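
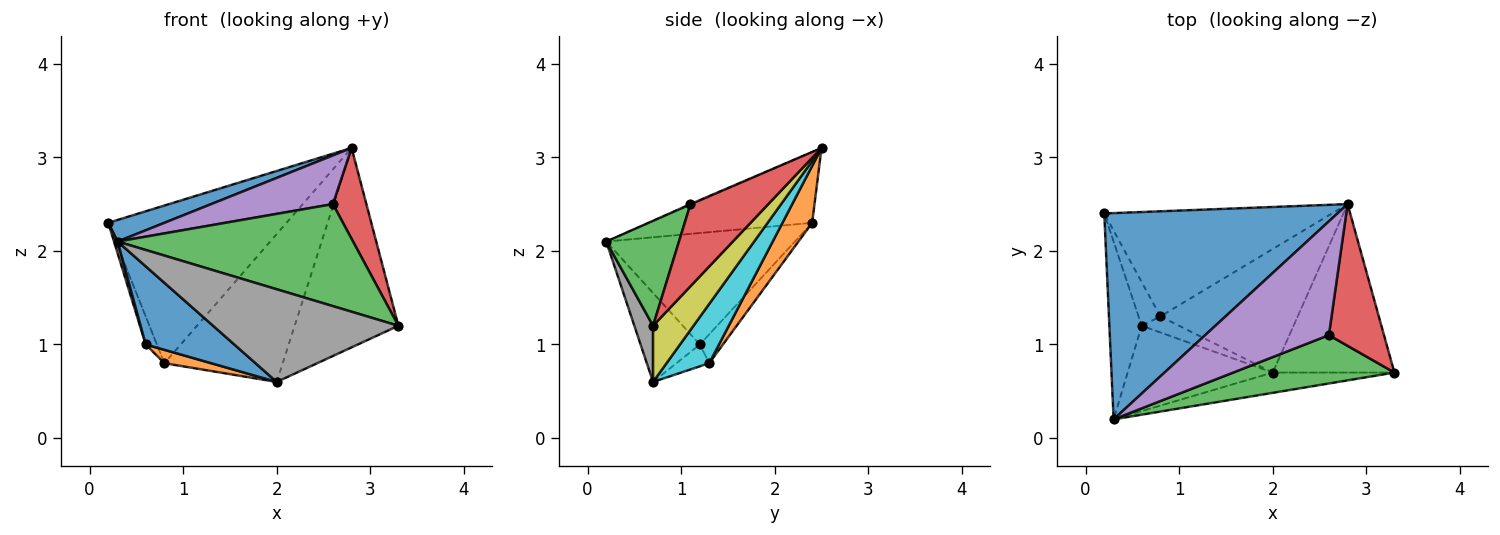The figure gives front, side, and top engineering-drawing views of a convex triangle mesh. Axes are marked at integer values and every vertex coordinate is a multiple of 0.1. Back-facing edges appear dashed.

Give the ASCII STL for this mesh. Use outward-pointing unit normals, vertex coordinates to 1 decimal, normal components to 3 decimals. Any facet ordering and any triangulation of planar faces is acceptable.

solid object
 facet normal -0.289 -0.100 0.952
  outer loop
   vertex 2.8 2.5 3.1
   vertex 0.2 2.4 2.3
   vertex 0.3 0.2 2.1
  endloop
 endfacet
 facet normal 0.137 0.824 -0.549
  outer loop
   vertex 0.8 1.3 0.8
   vertex 0.2 2.4 2.3
   vertex 2.8 2.5 3.1
  endloop
 endfacet
 facet normal 0.269 -0.870 0.413
  outer loop
   vertex 2.6 1.1 2.5
   vertex 0.3 0.2 2.1
   vertex 3.3 0.7 1.2
  endloop
 endfacet
 facet normal 0.782 -0.337 0.525
  outer loop
   vertex 2.6 1.1 2.5
   vertex 3.3 0.7 1.2
   vertex 2.8 2.5 3.1
  endloop
 endfacet
 facet normal -0.006 -0.393 0.919
  outer loop
   vertex 2.6 1.1 2.5
   vertex 2.8 2.5 3.1
   vertex 0.3 0.2 2.1
  endloop
 endfacet
 facet normal -0.960 -0.018 -0.279
  outer loop
   vertex 0.6 1.2 1.0
   vertex 0.3 0.2 2.1
   vertex 0.2 2.4 2.3
  endloop
 endfacet
 facet normal -0.743 0.362 -0.563
  outer loop
   vertex 0.6 1.2 1.0
   vertex 0.2 2.4 2.3
   vertex 0.8 1.3 0.8
  endloop
 endfacet
 facet normal 0.098 -0.972 -0.213
  outer loop
   vertex 2.0 0.7 0.6
   vertex 3.3 0.7 1.2
   vertex 0.3 0.2 2.1
  endloop
 endfacet
 facet normal 0.285 0.732 -0.618
  outer loop
   vertex 2.0 0.7 0.6
   vertex 2.8 2.5 3.1
   vertex 3.3 0.7 1.2
  endloop
 endfacet
 facet normal 0.267 0.740 -0.618
  outer loop
   vertex 2.0 0.7 0.6
   vertex 0.8 1.3 0.8
   vertex 2.8 2.5 3.1
  endloop
 endfacet
 facet normal -0.412 -0.616 -0.672
  outer loop
   vertex 2.0 0.7 0.6
   vertex 0.3 0.2 2.1
   vertex 0.6 1.2 1.0
  endloop
 endfacet
 facet normal -0.409 -0.584 -0.701
  outer loop
   vertex 2.0 0.7 0.6
   vertex 0.6 1.2 1.0
   vertex 0.8 1.3 0.8
  endloop
 endfacet
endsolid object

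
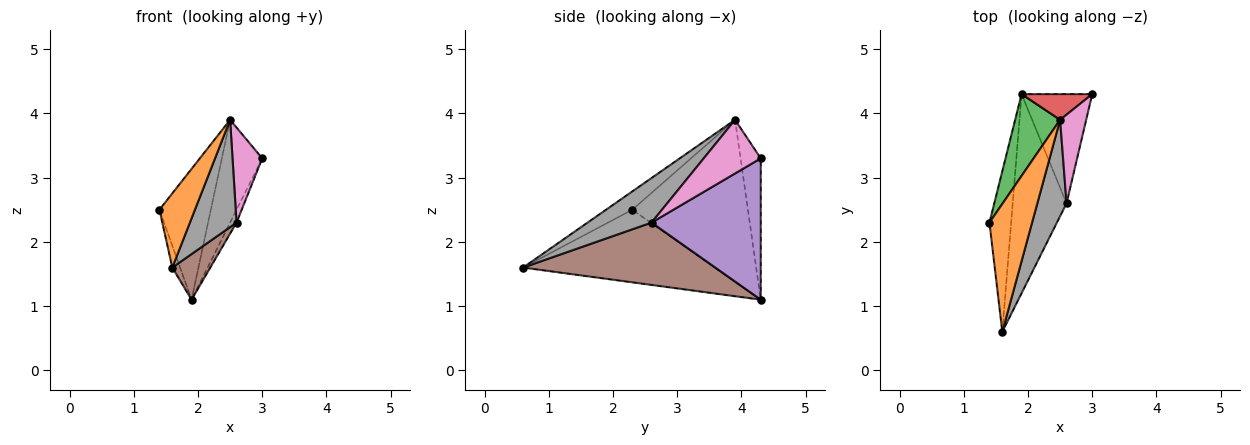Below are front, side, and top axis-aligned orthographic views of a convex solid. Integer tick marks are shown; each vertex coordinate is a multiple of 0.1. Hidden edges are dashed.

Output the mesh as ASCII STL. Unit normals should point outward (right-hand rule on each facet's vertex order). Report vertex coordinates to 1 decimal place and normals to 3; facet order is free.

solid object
 facet normal -0.957 0.039 -0.286
  outer loop
   vertex 1.9 4.3 1.1
   vertex 1.6 0.6 1.6
   vertex 1.4 2.3 2.5
  endloop
 endfacet
 facet normal -0.348 -0.470 0.811
  outer loop
   vertex 2.5 3.9 3.9
   vertex 1.4 2.3 2.5
   vertex 1.6 0.6 1.6
  endloop
 endfacet
 facet normal -0.886 0.394 0.246
  outer loop
   vertex 2.5 3.9 3.9
   vertex 1.9 4.3 1.1
   vertex 1.4 2.3 2.5
  endloop
 endfacet
 facet normal -0.436 0.873 0.218
  outer loop
   vertex 2.5 3.9 3.9
   vertex 3.0 4.3 3.3
   vertex 1.9 4.3 1.1
  endloop
 endfacet
 facet normal 0.893 0.053 -0.447
  outer loop
   vertex 2.6 2.6 2.3
   vertex 1.9 4.3 1.1
   vertex 3.0 4.3 3.3
  endloop
 endfacet
 facet normal 0.749 -0.148 -0.646
  outer loop
   vertex 2.6 2.6 2.3
   vertex 1.6 0.6 1.6
   vertex 1.9 4.3 1.1
  endloop
 endfacet
 facet normal 0.814 -0.424 0.396
  outer loop
   vertex 2.6 2.6 2.3
   vertex 3.0 4.3 3.3
   vertex 2.5 3.9 3.9
  endloop
 endfacet
 facet normal 0.714 -0.521 0.468
  outer loop
   vertex 2.6 2.6 2.3
   vertex 2.5 3.9 3.9
   vertex 1.6 0.6 1.6
  endloop
 endfacet
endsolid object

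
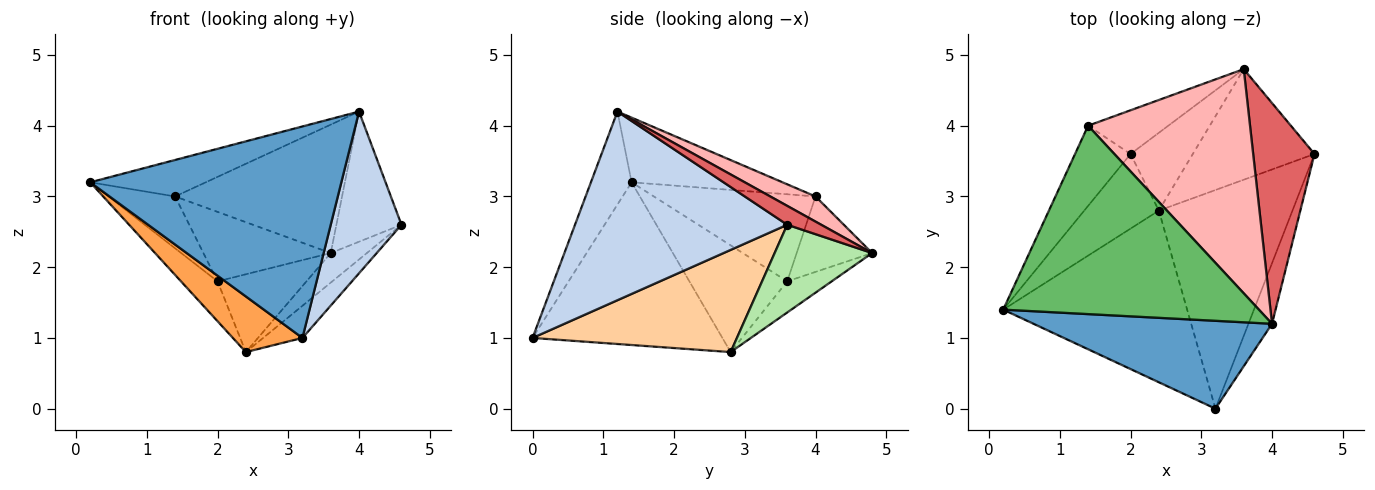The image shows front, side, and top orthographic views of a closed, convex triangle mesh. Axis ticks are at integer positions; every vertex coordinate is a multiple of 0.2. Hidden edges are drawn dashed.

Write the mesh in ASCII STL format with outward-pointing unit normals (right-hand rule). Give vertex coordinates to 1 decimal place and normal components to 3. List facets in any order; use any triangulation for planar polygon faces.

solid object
 facet normal -0.148 -0.913 0.379
  outer loop
   vertex 4.0 1.2 4.2
   vertex 0.2 1.4 3.2
   vertex 3.2 0.0 1.0
  endloop
 endfacet
 facet normal 0.942 -0.314 -0.118
  outer loop
   vertex 4.0 1.2 4.2
   vertex 3.2 0.0 1.0
   vertex 4.6 3.6 2.6
  endloop
 endfacet
 facet normal -0.644 -0.236 -0.728
  outer loop
   vertex 2.4 2.8 0.8
   vertex 3.2 0.0 1.0
   vertex 0.2 1.4 3.2
  endloop
 endfacet
 facet normal 0.603 0.116 -0.789
  outer loop
   vertex 2.4 2.8 0.8
   vertex 4.6 3.6 2.6
   vertex 3.2 0.0 1.0
  endloop
 endfacet
 facet normal -0.241 0.185 0.953
  outer loop
   vertex 1.4 4.0 3.0
   vertex 0.2 1.4 3.2
   vertex 4.0 1.2 4.2
  endloop
 endfacet
 facet normal 0.572 0.212 -0.793
  outer loop
   vertex 3.6 4.8 2.2
   vertex 4.6 3.6 2.6
   vertex 2.4 2.8 0.8
  endloop
 endfacet
 facet normal 0.256 0.491 0.833
  outer loop
   vertex 3.6 4.8 2.2
   vertex 4.0 1.2 4.2
   vertex 4.6 3.6 2.6
  endloop
 endfacet
 facet normal 0.134 0.493 0.860
  outer loop
   vertex 3.6 4.8 2.2
   vertex 1.4 4.0 3.0
   vertex 4.0 1.2 4.2
  endloop
 endfacet
 facet normal -0.333 0.667 -0.667
  outer loop
   vertex 2.0 3.6 1.8
   vertex 3.6 4.8 2.2
   vertex 2.4 2.8 0.8
  endloop
 endfacet
 facet normal -0.448 0.756 -0.476
  outer loop
   vertex 2.0 3.6 1.8
   vertex 1.4 4.0 3.0
   vertex 3.6 4.8 2.2
  endloop
 endfacet
 facet normal -0.784 0.293 -0.548
  outer loop
   vertex 2.0 3.6 1.8
   vertex 2.4 2.8 0.8
   vertex 0.2 1.4 3.2
  endloop
 endfacet
 facet normal -0.796 0.329 -0.508
  outer loop
   vertex 2.0 3.6 1.8
   vertex 0.2 1.4 3.2
   vertex 1.4 4.0 3.0
  endloop
 endfacet
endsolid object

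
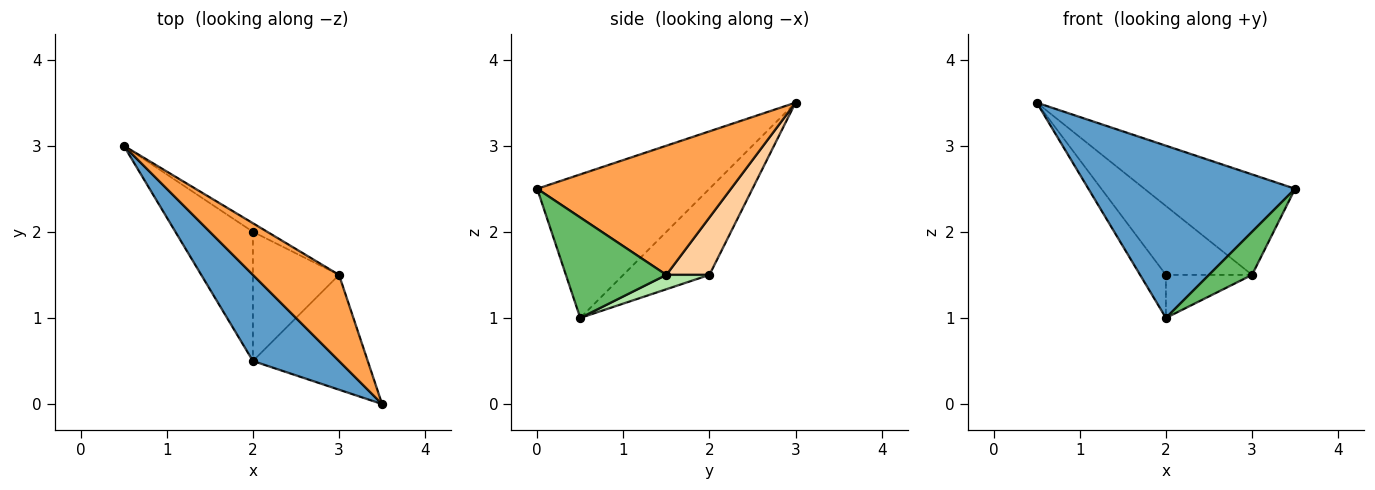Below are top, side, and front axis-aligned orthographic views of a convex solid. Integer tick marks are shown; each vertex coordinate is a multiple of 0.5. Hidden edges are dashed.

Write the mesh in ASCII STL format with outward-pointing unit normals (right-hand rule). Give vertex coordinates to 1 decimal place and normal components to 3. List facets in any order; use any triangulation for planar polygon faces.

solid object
 facet normal -0.598 -0.717 0.359
  outer loop
   vertex 2.0 0.5 1.0
   vertex 3.5 0.0 2.5
   vertex 0.5 3.0 3.5
  endloop
 endfacet
 facet normal -0.725 0.218 -0.653
  outer loop
   vertex 2.0 2.0 1.5
   vertex 2.0 0.5 1.0
   vertex 0.5 3.0 3.5
  endloop
 endfacet
 facet normal 0.699 0.543 0.466
  outer loop
   vertex 3.0 1.5 1.5
   vertex 0.5 3.0 3.5
   vertex 3.5 0.0 2.5
  endloop
 endfacet
 facet normal 0.444 0.889 -0.111
  outer loop
   vertex 3.0 1.5 1.5
   vertex 2.0 2.0 1.5
   vertex 0.5 3.0 3.5
  endloop
 endfacet
 facet normal 0.634 -0.272 -0.724
  outer loop
   vertex 3.0 1.5 1.5
   vertex 3.5 0.0 2.5
   vertex 2.0 0.5 1.0
  endloop
 endfacet
 facet normal 0.156 0.312 -0.937
  outer loop
   vertex 3.0 1.5 1.5
   vertex 2.0 0.5 1.0
   vertex 2.0 2.0 1.5
  endloop
 endfacet
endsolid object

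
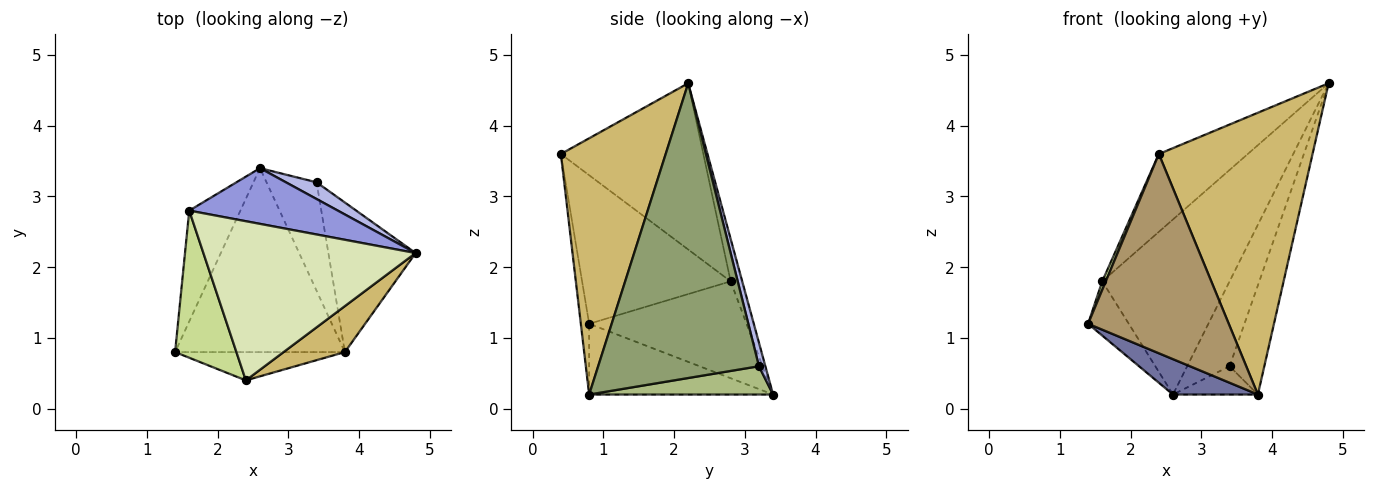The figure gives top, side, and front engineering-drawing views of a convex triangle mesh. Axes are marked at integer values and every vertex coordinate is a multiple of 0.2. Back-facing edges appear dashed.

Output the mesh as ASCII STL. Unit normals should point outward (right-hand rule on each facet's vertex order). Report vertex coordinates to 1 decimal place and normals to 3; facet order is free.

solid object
 facet normal -0.379 -0.175 -0.909
  outer loop
   vertex 3.8 0.8 0.2
   vertex 1.4 0.8 1.2
   vertex 2.6 3.4 0.2
  endloop
 endfacet
 facet normal -0.862 0.223 -0.455
  outer loop
   vertex 1.6 2.8 1.8
   vertex 2.6 3.4 0.2
   vertex 1.4 0.8 1.2
  endloop
 endfacet
 facet normal -0.086 0.949 0.302
  outer loop
   vertex 1.6 2.8 1.8
   vertex 4.8 2.2 4.6
   vertex 2.6 3.4 0.2
  endloop
 endfacet
 facet normal 0.147 0.970 0.191
  outer loop
   vertex 3.4 3.2 0.6
   vertex 2.6 3.4 0.2
   vertex 4.8 2.2 4.6
  endloop
 endfacet
 facet normal 0.939 0.203 -0.278
  outer loop
   vertex 3.4 3.2 0.6
   vertex 4.8 2.2 4.6
   vertex 3.8 0.8 0.2
  endloop
 endfacet
 facet normal 0.480 0.221 -0.849
  outer loop
   vertex 3.4 3.2 0.6
   vertex 3.8 0.8 0.2
   vertex 2.6 3.4 0.2
  endloop
 endfacet
 facet normal -0.924 -0.022 0.381
  outer loop
   vertex 2.4 0.4 3.6
   vertex 1.6 2.8 1.8
   vertex 1.4 0.8 1.2
  endloop
 endfacet
 facet normal -0.576 0.359 0.735
  outer loop
   vertex 2.4 0.4 3.6
   vertex 4.8 2.2 4.6
   vertex 1.6 2.8 1.8
  endloop
 endfacet
 facet normal -0.058 -0.988 -0.140
  outer loop
   vertex 2.4 0.4 3.6
   vertex 1.4 0.8 1.2
   vertex 3.8 0.8 0.2
  endloop
 endfacet
 facet normal 0.558 -0.819 0.134
  outer loop
   vertex 2.4 0.4 3.6
   vertex 3.8 0.8 0.2
   vertex 4.8 2.2 4.6
  endloop
 endfacet
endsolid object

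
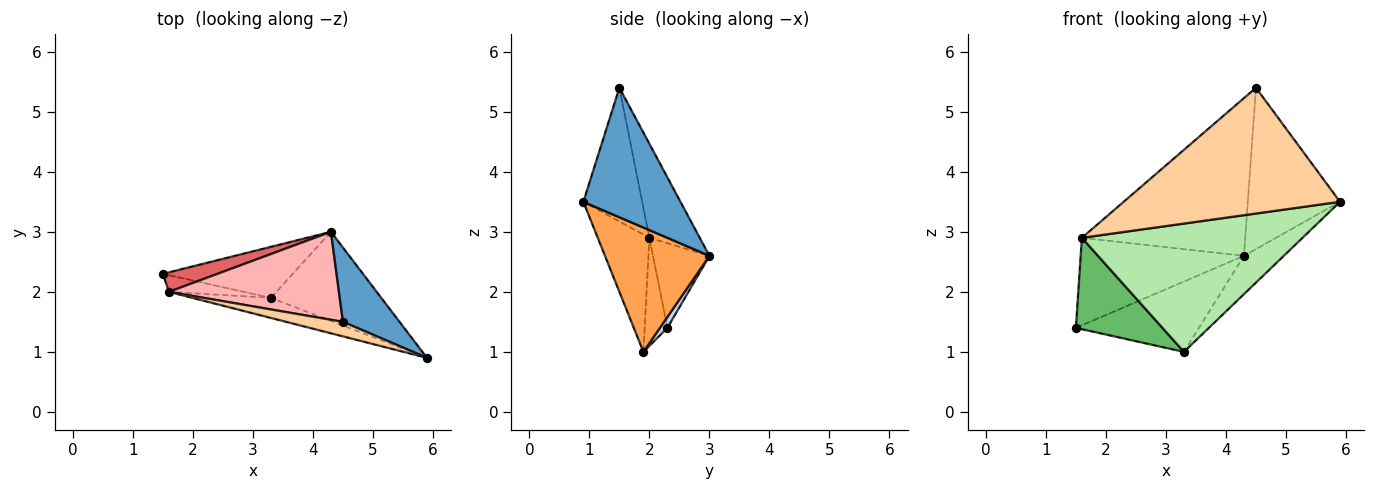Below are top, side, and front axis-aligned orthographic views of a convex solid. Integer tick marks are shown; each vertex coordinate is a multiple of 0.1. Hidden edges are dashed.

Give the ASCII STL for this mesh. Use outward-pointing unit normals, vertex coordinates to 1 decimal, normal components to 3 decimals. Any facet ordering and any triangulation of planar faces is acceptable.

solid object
 facet normal 0.691 0.656 0.302
  outer loop
   vertex 4.5 1.5 5.4
   vertex 5.9 0.9 3.5
   vertex 4.3 3.0 2.6
  endloop
 endfacet
 facet normal 0.049 0.808 -0.587
  outer loop
   vertex 3.3 1.9 1.0
   vertex 1.5 2.3 1.4
   vertex 4.3 3.0 2.6
  endloop
 endfacet
 facet normal 0.719 0.274 -0.638
  outer loop
   vertex 3.3 1.9 1.0
   vertex 4.3 3.0 2.6
   vertex 5.9 0.9 3.5
  endloop
 endfacet
 facet normal -0.261 -0.959 0.111
  outer loop
   vertex 1.6 2.0 2.9
   vertex 5.9 0.9 3.5
   vertex 4.5 1.5 5.4
  endloop
 endfacet
 facet normal -0.250 -0.952 -0.174
  outer loop
   vertex 1.6 2.0 2.9
   vertex 1.5 2.3 1.4
   vertex 3.3 1.9 1.0
  endloop
 endfacet
 facet normal -0.225 -0.963 -0.151
  outer loop
   vertex 1.6 2.0 2.9
   vertex 3.3 1.9 1.0
   vertex 5.9 0.9 3.5
  endloop
 endfacet
 facet normal -0.320 0.925 0.206
  outer loop
   vertex 1.6 2.0 2.9
   vertex 4.3 3.0 2.6
   vertex 1.5 2.3 1.4
  endloop
 endfacet
 facet normal -0.260 0.843 0.470
  outer loop
   vertex 1.6 2.0 2.9
   vertex 4.5 1.5 5.4
   vertex 4.3 3.0 2.6
  endloop
 endfacet
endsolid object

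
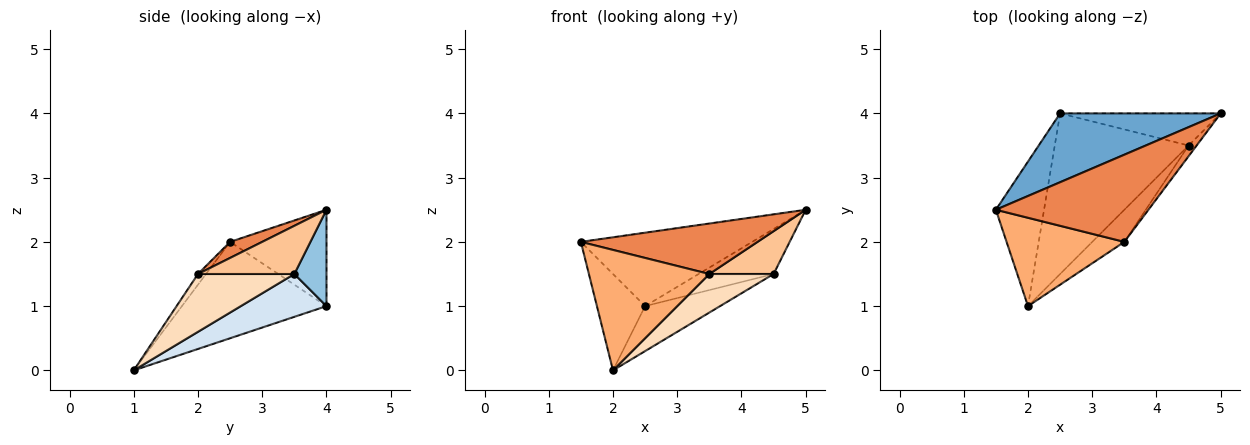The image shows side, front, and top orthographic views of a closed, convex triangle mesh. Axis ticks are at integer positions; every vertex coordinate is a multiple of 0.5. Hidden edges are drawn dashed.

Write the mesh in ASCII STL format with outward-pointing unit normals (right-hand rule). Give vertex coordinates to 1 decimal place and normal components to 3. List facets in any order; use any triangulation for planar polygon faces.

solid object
 facet normal -0.380 0.675 0.633
  outer loop
   vertex 2.5 4.0 1.0
   vertex 1.5 2.5 2.0
   vertex 5.0 4.0 2.5
  endloop
 endfacet
 facet normal 0.329 0.768 -0.549
  outer loop
   vertex 2.5 4.0 1.0
   vertex 5.0 4.0 2.5
   vertex 4.5 3.5 1.5
  endloop
 endfacet
 facet normal -0.857 0.286 -0.429
  outer loop
   vertex 2.5 4.0 1.0
   vertex 2.0 1.0 0.0
   vertex 1.5 2.5 2.0
  endloop
 endfacet
 facet normal 0.294 0.258 -0.920
  outer loop
   vertex 2.5 4.0 1.0
   vertex 4.5 3.5 1.5
   vertex 2.0 1.0 0.0
  endloop
 endfacet
 facet normal 0.091 -0.499 0.862
  outer loop
   vertex 3.5 2.0 1.5
   vertex 5.0 4.0 2.5
   vertex 1.5 2.5 2.0
  endloop
 endfacet
 facet normal -0.054 -0.805 0.591
  outer loop
   vertex 3.5 2.0 1.5
   vertex 1.5 2.5 2.0
   vertex 2.0 1.0 0.0
  endloop
 endfacet
 facet normal 0.824 -0.549 -0.137
  outer loop
   vertex 3.5 2.0 1.5
   vertex 4.5 3.5 1.5
   vertex 5.0 4.0 2.5
  endloop
 endfacet
 facet normal 0.755 -0.504 -0.420
  outer loop
   vertex 3.5 2.0 1.5
   vertex 2.0 1.0 0.0
   vertex 4.5 3.5 1.5
  endloop
 endfacet
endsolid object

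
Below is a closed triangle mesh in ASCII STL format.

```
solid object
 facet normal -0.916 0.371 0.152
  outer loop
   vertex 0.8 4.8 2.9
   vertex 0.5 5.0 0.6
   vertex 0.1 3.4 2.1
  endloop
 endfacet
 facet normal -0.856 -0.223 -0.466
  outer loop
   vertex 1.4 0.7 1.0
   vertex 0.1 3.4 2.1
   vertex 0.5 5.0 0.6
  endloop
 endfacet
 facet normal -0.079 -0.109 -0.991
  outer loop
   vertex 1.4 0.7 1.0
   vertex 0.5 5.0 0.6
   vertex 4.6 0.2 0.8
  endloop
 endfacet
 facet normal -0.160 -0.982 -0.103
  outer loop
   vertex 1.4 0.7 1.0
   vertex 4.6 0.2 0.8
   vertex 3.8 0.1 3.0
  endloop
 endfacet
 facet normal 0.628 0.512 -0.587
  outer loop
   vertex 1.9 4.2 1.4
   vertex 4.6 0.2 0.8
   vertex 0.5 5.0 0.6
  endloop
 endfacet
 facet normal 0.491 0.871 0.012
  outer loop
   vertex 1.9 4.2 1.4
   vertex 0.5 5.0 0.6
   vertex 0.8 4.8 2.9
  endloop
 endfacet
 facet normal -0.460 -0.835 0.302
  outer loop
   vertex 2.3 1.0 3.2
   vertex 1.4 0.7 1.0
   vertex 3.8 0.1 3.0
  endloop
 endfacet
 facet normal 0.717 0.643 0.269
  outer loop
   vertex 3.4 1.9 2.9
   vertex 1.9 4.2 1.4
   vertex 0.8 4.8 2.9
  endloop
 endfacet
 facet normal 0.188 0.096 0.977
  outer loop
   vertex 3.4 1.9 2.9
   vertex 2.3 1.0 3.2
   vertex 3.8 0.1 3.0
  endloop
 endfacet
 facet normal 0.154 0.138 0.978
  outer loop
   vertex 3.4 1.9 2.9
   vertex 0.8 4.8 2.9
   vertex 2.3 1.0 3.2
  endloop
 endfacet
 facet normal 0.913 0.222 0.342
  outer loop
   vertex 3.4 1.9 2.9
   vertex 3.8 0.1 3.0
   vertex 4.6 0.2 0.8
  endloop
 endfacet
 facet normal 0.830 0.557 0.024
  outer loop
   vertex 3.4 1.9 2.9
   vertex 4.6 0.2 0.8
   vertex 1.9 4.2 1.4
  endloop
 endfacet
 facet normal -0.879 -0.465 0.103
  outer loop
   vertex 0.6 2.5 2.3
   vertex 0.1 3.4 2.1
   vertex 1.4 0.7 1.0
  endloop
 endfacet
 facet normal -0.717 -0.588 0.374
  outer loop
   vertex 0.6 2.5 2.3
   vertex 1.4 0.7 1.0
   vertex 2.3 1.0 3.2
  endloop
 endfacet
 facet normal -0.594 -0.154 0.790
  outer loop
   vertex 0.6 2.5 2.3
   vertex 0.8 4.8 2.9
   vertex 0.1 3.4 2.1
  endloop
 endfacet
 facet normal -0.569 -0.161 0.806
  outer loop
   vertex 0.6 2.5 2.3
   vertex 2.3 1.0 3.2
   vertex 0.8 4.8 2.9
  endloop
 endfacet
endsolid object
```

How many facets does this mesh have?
16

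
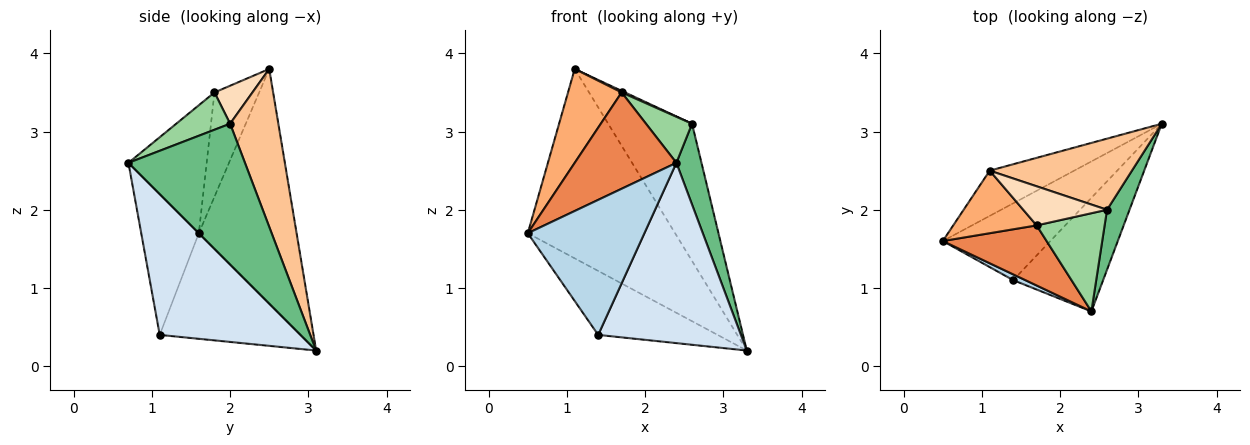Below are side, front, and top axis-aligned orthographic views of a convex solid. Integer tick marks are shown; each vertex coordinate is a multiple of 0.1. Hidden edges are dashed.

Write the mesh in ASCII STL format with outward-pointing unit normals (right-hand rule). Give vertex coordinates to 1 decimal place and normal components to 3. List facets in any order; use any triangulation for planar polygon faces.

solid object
 facet normal -0.542 0.817 -0.195
  outer loop
   vertex 1.1 2.5 3.8
   vertex 3.3 3.1 0.2
   vertex 0.5 1.6 1.7
  endloop
 endfacet
 facet normal -0.602 0.511 -0.613
  outer loop
   vertex 1.4 1.1 0.4
   vertex 0.5 1.6 1.7
   vertex 3.3 3.1 0.2
  endloop
 endfacet
 facet normal -0.443 -0.896 0.038
  outer loop
   vertex 1.4 1.1 0.4
   vertex 2.4 0.7 2.6
   vertex 0.5 1.6 1.7
  endloop
 endfacet
 facet normal 0.641 -0.650 -0.409
  outer loop
   vertex 1.4 1.1 0.4
   vertex 3.3 3.1 0.2
   vertex 2.4 0.7 2.6
  endloop
 endfacet
 facet normal -0.547 -0.710 0.443
  outer loop
   vertex 1.7 1.8 3.5
   vertex 0.5 1.6 1.7
   vertex 2.4 0.7 2.6
  endloop
 endfacet
 facet normal -0.570 -0.684 0.456
  outer loop
   vertex 1.7 1.8 3.5
   vertex 1.1 2.5 3.8
   vertex 0.5 1.6 1.7
  endloop
 endfacet
 facet normal 0.455 0.791 0.410
  outer loop
   vertex 2.6 2.0 3.1
   vertex 3.3 3.1 0.2
   vertex 1.1 2.5 3.8
  endloop
 endfacet
 facet normal 0.413 -0.036 0.910
  outer loop
   vertex 2.6 2.0 3.1
   vertex 1.1 2.5 3.8
   vertex 1.7 1.8 3.5
  endloop
 endfacet
 facet normal 0.966 -0.208 0.154
  outer loop
   vertex 2.6 2.0 3.1
   vertex 2.4 0.7 2.6
   vertex 3.3 3.1 0.2
  endloop
 endfacet
 facet normal 0.445 -0.380 0.811
  outer loop
   vertex 2.6 2.0 3.1
   vertex 1.7 1.8 3.5
   vertex 2.4 0.7 2.6
  endloop
 endfacet
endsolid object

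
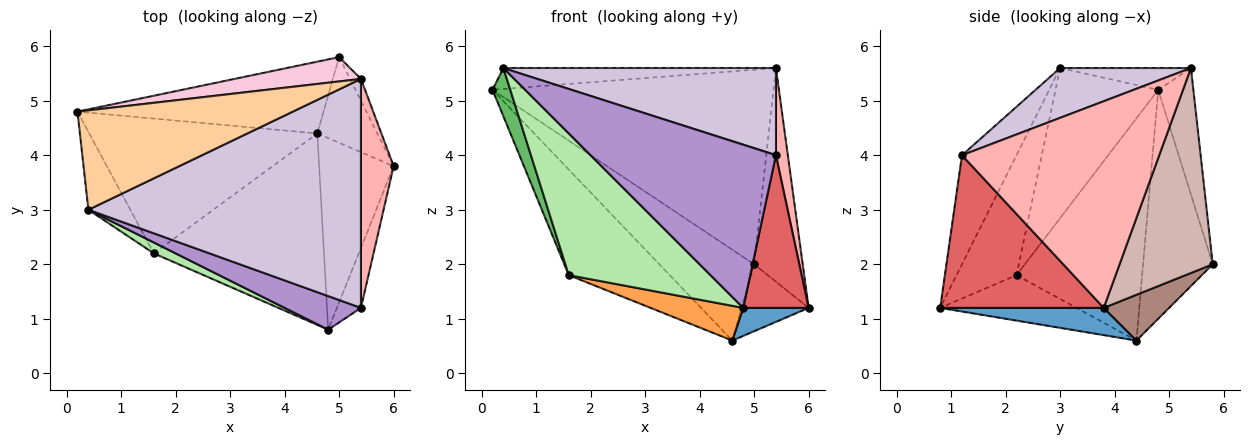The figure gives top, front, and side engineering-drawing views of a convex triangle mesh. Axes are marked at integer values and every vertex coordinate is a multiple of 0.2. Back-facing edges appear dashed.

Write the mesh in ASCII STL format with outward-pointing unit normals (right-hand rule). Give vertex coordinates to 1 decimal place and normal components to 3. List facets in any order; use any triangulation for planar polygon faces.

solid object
 facet normal 0.340 -0.136 -0.930
  outer loop
   vertex 4.6 4.4 0.6
   vertex 6.0 3.8 1.2
   vertex 4.8 0.8 1.2
  endloop
 endfacet
 facet normal -0.609 0.489 -0.625
  outer loop
   vertex 1.6 2.2 1.8
   vertex 0.2 4.8 5.2
   vertex 4.6 4.4 0.6
  endloop
 endfacet
 facet normal -0.254 -0.173 -0.952
  outer loop
   vertex 1.6 2.2 1.8
   vertex 4.6 4.4 0.6
   vertex 4.8 0.8 1.2
  endloop
 endfacet
 facet normal -0.099 0.205 0.974
  outer loop
   vertex 0.4 3.0 5.6
   vertex 5.4 5.4 5.6
   vertex 0.2 4.8 5.2
  endloop
 endfacet
 facet normal -0.950 -0.165 -0.265
  outer loop
   vertex 0.4 3.0 5.6
   vertex 0.2 4.8 5.2
   vertex 1.6 2.2 1.8
  endloop
 endfacet
 facet normal -0.389 -0.919 0.071
  outer loop
   vertex 0.4 3.0 5.6
   vertex 1.6 2.2 1.8
   vertex 4.8 0.8 1.2
  endloop
 endfacet
 facet normal 0.919 -0.367 -0.144
  outer loop
   vertex 5.4 1.2 4.0
   vertex 4.8 0.8 1.2
   vertex 6.0 3.8 1.2
  endloop
 endfacet
 facet normal 0.986 -0.059 0.156
  outer loop
   vertex 5.4 1.2 4.0
   vertex 6.0 3.8 1.2
   vertex 5.4 5.4 5.6
  endloop
 endfacet
 facet normal -0.277 -0.941 0.194
  outer loop
   vertex 5.4 1.2 4.0
   vertex 0.4 3.0 5.6
   vertex 4.8 0.8 1.2
  endloop
 endfacet
 facet normal 0.168 -0.351 0.921
  outer loop
   vertex 5.4 1.2 4.0
   vertex 5.4 5.4 5.6
   vertex 0.4 3.0 5.6
  endloop
 endfacet
 facet normal 0.516 0.528 -0.675
  outer loop
   vertex 5.0 5.8 2.0
   vertex 6.0 3.8 1.2
   vertex 4.6 4.4 0.6
  endloop
 endfacet
 facet normal 0.886 0.462 -0.047
  outer loop
   vertex 5.0 5.8 2.0
   vertex 5.4 5.4 5.6
   vertex 6.0 3.8 1.2
  endloop
 endfacet
 facet normal -0.500 0.680 -0.537
  outer loop
   vertex 5.0 5.8 2.0
   vertex 4.6 4.4 0.6
   vertex 0.2 4.8 5.2
  endloop
 endfacet
 facet normal -0.123 0.985 0.123
  outer loop
   vertex 5.0 5.8 2.0
   vertex 0.2 4.8 5.2
   vertex 5.4 5.4 5.6
  endloop
 endfacet
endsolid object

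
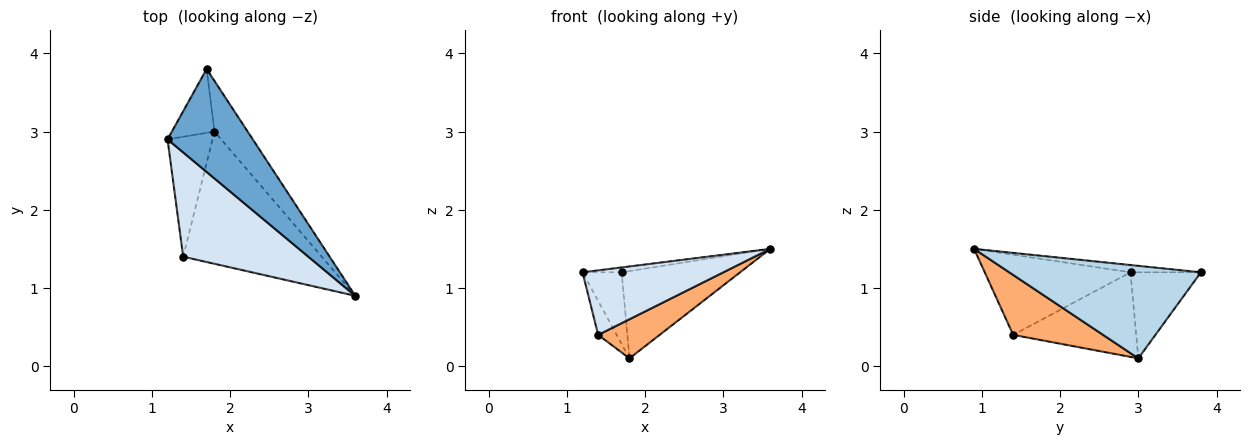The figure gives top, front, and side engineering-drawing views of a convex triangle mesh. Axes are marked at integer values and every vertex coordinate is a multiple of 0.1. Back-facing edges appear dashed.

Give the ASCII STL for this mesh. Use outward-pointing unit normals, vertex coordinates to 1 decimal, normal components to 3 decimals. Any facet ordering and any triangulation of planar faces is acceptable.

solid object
 facet normal -0.085 0.047 0.995
  outer loop
   vertex 1.7 3.8 1.2
   vertex 1.2 2.9 1.2
   vertex 3.6 0.9 1.5
  endloop
 endfacet
 facet normal -0.802 0.446 -0.397
  outer loop
   vertex 1.8 3.0 0.1
   vertex 1.2 2.9 1.2
   vertex 1.7 3.8 1.2
  endloop
 endfacet
 facet normal 0.814 0.503 -0.292
  outer loop
   vertex 1.8 3.0 0.1
   vertex 1.7 3.8 1.2
   vertex 3.6 0.9 1.5
  endloop
 endfacet
 facet normal -0.478 -0.462 0.747
  outer loop
   vertex 1.4 1.4 0.4
   vertex 3.6 0.9 1.5
   vertex 1.2 2.9 1.2
  endloop
 endfacet
 facet normal -0.875 0.132 -0.465
  outer loop
   vertex 1.4 1.4 0.4
   vertex 1.2 2.9 1.2
   vertex 1.8 3.0 0.1
  endloop
 endfacet
 facet normal 0.383 -0.262 -0.886
  outer loop
   vertex 1.4 1.4 0.4
   vertex 1.8 3.0 0.1
   vertex 3.6 0.9 1.5
  endloop
 endfacet
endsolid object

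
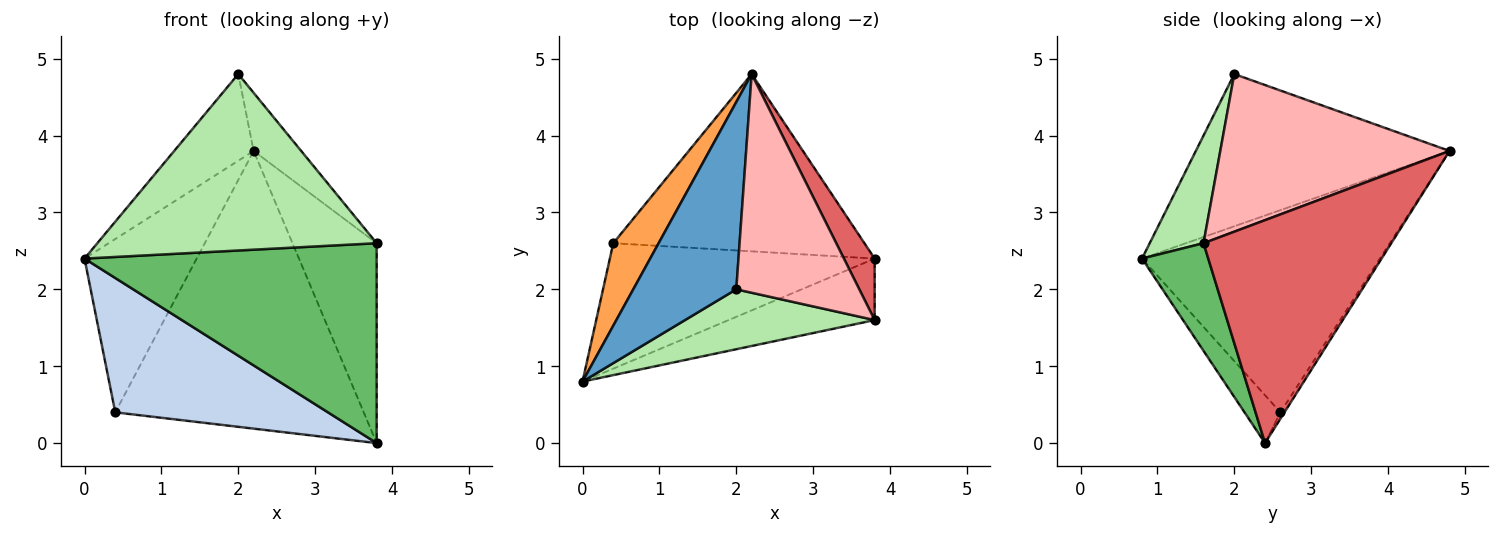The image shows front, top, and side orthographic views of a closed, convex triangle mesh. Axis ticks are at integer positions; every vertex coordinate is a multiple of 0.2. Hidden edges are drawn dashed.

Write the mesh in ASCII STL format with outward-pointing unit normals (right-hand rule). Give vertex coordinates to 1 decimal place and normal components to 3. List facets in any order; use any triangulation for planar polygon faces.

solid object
 facet normal -0.802 0.251 0.543
  outer loop
   vertex 2.0 2.0 4.8
   vertex 2.2 4.8 3.8
   vertex 0.0 0.8 2.4
  endloop
 endfacet
 facet normal -0.122 -0.725 -0.677
  outer loop
   vertex 0.4 2.6 0.4
   vertex 3.8 2.4 0.0
   vertex 0.0 0.8 2.4
  endloop
 endfacet
 facet normal -0.886 0.418 0.199
  outer loop
   vertex 0.4 2.6 0.4
   vertex 0.0 0.8 2.4
   vertex 2.2 4.8 3.8
  endloop
 endfacet
 facet normal -0.014 0.843 -0.538
  outer loop
   vertex 0.4 2.6 0.4
   vertex 2.2 4.8 3.8
   vertex 3.8 2.4 0.0
  endloop
 endfacet
 facet normal 0.212 -0.934 -0.287
  outer loop
   vertex 3.8 1.6 2.6
   vertex 0.0 0.8 2.4
   vertex 3.8 2.4 0.0
  endloop
 endfacet
 facet normal 0.179 -0.932 0.316
  outer loop
   vertex 3.8 1.6 2.6
   vertex 2.0 2.0 4.8
   vertex 0.0 0.8 2.4
  endloop
 endfacet
 facet normal 0.905 0.406 0.125
  outer loop
   vertex 3.8 1.6 2.6
   vertex 3.8 2.4 0.0
   vertex 2.2 4.8 3.8
  endloop
 endfacet
 facet normal 0.778 0.161 0.607
  outer loop
   vertex 3.8 1.6 2.6
   vertex 2.2 4.8 3.8
   vertex 2.0 2.0 4.8
  endloop
 endfacet
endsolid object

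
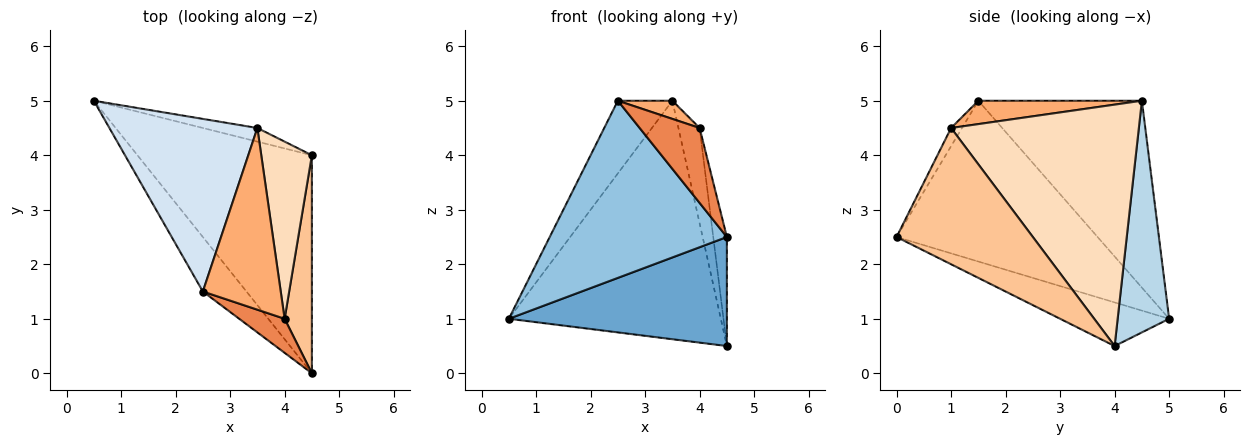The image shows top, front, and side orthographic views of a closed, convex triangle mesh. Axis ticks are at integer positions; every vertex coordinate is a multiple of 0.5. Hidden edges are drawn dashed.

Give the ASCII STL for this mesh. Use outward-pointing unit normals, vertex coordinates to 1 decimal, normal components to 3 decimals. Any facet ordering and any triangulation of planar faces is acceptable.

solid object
 facet normal -0.218 -0.436 -0.873
  outer loop
   vertex 4.5 0.0 2.5
   vertex 0.5 5.0 1.0
   vertex 4.5 4.0 0.5
  endloop
 endfacet
 facet normal -0.735 -0.648 -0.199
  outer loop
   vertex 2.5 1.5 5.0
   vertex 0.5 5.0 1.0
   vertex 4.5 0.0 2.5
  endloop
 endfacet
 facet normal 0.236 0.970 -0.055
  outer loop
   vertex 3.5 4.5 5.0
   vertex 4.5 4.0 0.5
   vertex 0.5 5.0 1.0
  endloop
 endfacet
 facet normal -0.759 0.253 0.601
  outer loop
   vertex 3.5 4.5 5.0
   vertex 0.5 5.0 1.0
   vertex 2.5 1.5 5.0
  endloop
 endfacet
 facet normal -0.163 -0.898 0.408
  outer loop
   vertex 4.0 1.0 4.5
   vertex 2.5 1.5 5.0
   vertex 4.5 0.0 2.5
  endloop
 endfacet
 facet normal 0.286 -0.095 0.953
  outer loop
   vertex 4.0 1.0 4.5
   vertex 3.5 4.5 5.0
   vertex 2.5 1.5 5.0
  endloop
 endfacet
 facet normal 0.976 0.098 0.195
  outer loop
   vertex 4.0 1.0 4.5
   vertex 4.5 0.0 2.5
   vertex 4.5 4.0 0.5
  endloop
 endfacet
 facet normal 0.973 0.110 0.204
  outer loop
   vertex 4.0 1.0 4.5
   vertex 4.5 4.0 0.5
   vertex 3.5 4.5 5.0
  endloop
 endfacet
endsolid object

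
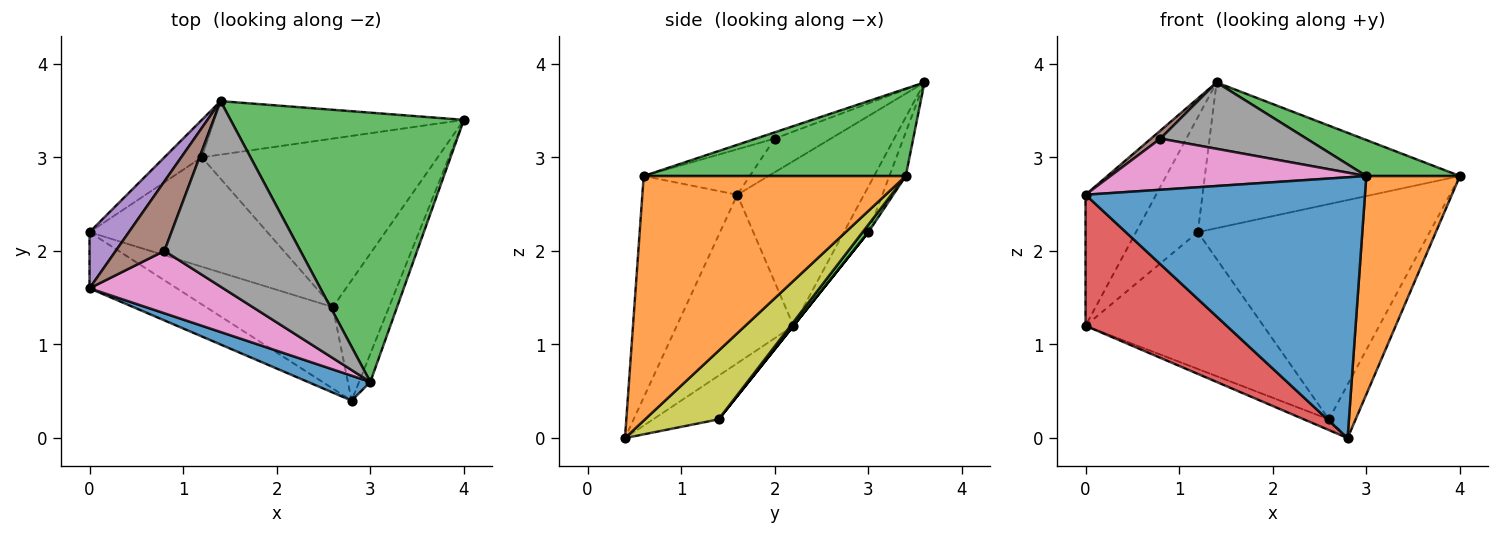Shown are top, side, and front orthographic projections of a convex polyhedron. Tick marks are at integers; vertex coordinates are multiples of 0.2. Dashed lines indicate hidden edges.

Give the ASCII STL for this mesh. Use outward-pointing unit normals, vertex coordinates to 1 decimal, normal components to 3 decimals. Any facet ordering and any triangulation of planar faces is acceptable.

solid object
 facet normal -0.320 -0.943 0.090
  outer loop
   vertex 3.0 0.6 2.8
   vertex 0.0 1.6 2.6
   vertex 2.8 0.4 0.0
  endloop
 endfacet
 facet normal 0.941 -0.336 -0.043
  outer loop
   vertex 3.0 0.6 2.8
   vertex 2.8 0.4 0.0
   vertex 4.0 3.4 2.8
  endloop
 endfacet
 facet normal 0.348 -0.124 0.929
  outer loop
   vertex 3.0 0.6 2.8
   vertex 4.0 3.4 2.8
   vertex 1.4 3.6 3.8
  endloop
 endfacet
 facet normal -0.605 -0.732 -0.314
  outer loop
   vertex 0.0 2.2 1.2
   vertex 2.8 0.4 0.0
   vertex 0.0 1.6 2.6
  endloop
 endfacet
 facet normal -0.855 0.476 0.204
  outer loop
   vertex 0.0 2.2 1.2
   vertex 0.0 1.6 2.6
   vertex 1.4 3.6 3.8
  endloop
 endfacet
 facet normal -0.567 -0.094 0.819
  outer loop
   vertex 0.8 2.0 3.2
   vertex 1.4 3.6 3.8
   vertex 0.0 1.6 2.6
  endloop
 endfacet
 facet normal -0.254 -0.613 0.748
  outer loop
   vertex 0.8 2.0 3.2
   vertex 0.0 1.6 2.6
   vertex 3.0 0.6 2.8
  endloop
 endfacet
 facet normal -0.043 -0.337 0.941
  outer loop
   vertex 0.8 2.0 3.2
   vertex 3.0 0.6 2.8
   vertex 1.4 3.6 3.8
  endloop
 endfacet
 facet normal 0.745 0.271 -0.610
  outer loop
   vertex 2.6 1.4 0.2
   vertex 4.0 3.4 2.8
   vertex 2.8 0.4 0.0
  endloop
 endfacet
 facet normal -0.323 0.123 -0.938
  outer loop
   vertex 2.6 1.4 0.2
   vertex 2.8 0.4 0.0
   vertex 0.0 2.2 1.2
  endloop
 endfacet
 facet normal -0.060 0.937 -0.344
  outer loop
   vertex 1.2 3.0 2.2
   vertex 1.4 3.6 3.8
   vertex 4.0 3.4 2.8
  endloop
 endfacet
 facet normal -0.352 0.890 -0.290
  outer loop
   vertex 1.2 3.0 2.2
   vertex 0.0 2.2 1.2
   vertex 1.4 3.6 3.8
  endloop
 endfacet
 facet normal 0.020 0.787 -0.616
  outer loop
   vertex 1.2 3.0 2.2
   vertex 4.0 3.4 2.8
   vertex 2.6 1.4 0.2
  endloop
 endfacet
 facet normal 0.000 0.781 -0.625
  outer loop
   vertex 1.2 3.0 2.2
   vertex 2.6 1.4 0.2
   vertex 0.0 2.2 1.2
  endloop
 endfacet
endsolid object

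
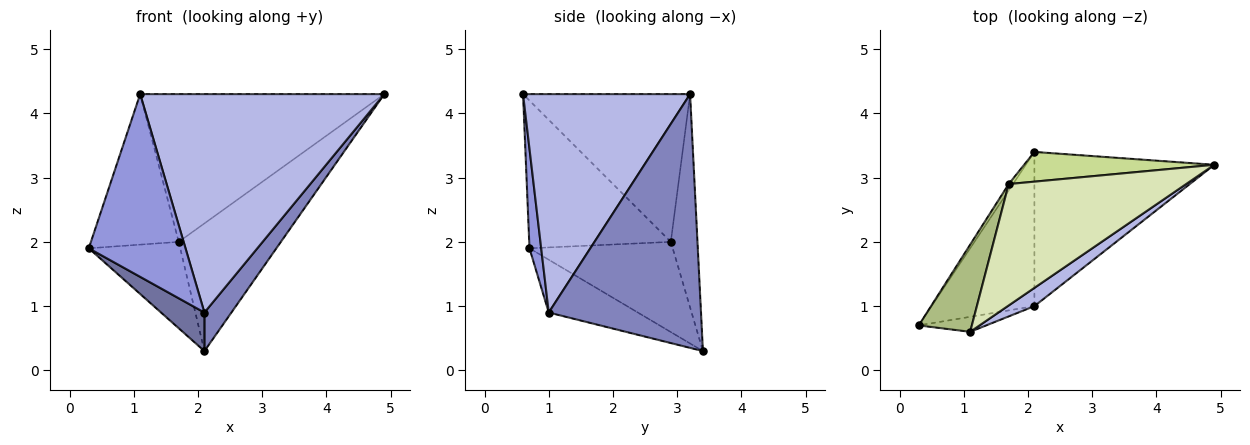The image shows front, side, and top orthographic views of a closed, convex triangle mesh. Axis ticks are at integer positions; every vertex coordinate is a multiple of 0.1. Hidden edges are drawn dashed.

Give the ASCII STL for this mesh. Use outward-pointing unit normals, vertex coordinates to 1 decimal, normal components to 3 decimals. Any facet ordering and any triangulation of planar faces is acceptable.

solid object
 facet normal -0.446 -0.217 -0.868
  outer loop
   vertex 2.1 1.0 0.9
   vertex 0.3 0.7 1.9
   vertex 2.1 3.4 0.3
  endloop
 endfacet
 facet normal 0.807 -0.143 -0.572
  outer loop
   vertex 2.1 1.0 0.9
   vertex 2.1 3.4 0.3
   vertex 4.9 3.2 4.3
  endloop
 endfacet
 facet normal 0.120 -0.989 -0.081
  outer loop
   vertex 2.1 1.0 0.9
   vertex 1.1 0.6 4.3
   vertex 0.3 0.7 1.9
  endloop
 endfacet
 facet normal 0.563 -0.823 0.069
  outer loop
   vertex 2.1 1.0 0.9
   vertex 4.9 3.2 4.3
   vertex 1.1 0.6 4.3
  endloop
 endfacet
 facet normal -0.842 0.538 -0.040
  outer loop
   vertex 1.7 2.9 2.0
   vertex 2.1 3.4 0.3
   vertex 0.3 0.7 1.9
  endloop
 endfacet
 facet normal -0.813 0.504 0.292
  outer loop
   vertex 1.7 2.9 2.0
   vertex 0.3 0.7 1.9
   vertex 1.1 0.6 4.3
  endloop
 endfacet
 facet normal -0.246 0.944 0.220
  outer loop
   vertex 1.7 2.9 2.0
   vertex 4.9 3.2 4.3
   vertex 2.1 3.4 0.3
  endloop
 endfacet
 facet normal -0.467 0.683 0.561
  outer loop
   vertex 1.7 2.9 2.0
   vertex 1.1 0.6 4.3
   vertex 4.9 3.2 4.3
  endloop
 endfacet
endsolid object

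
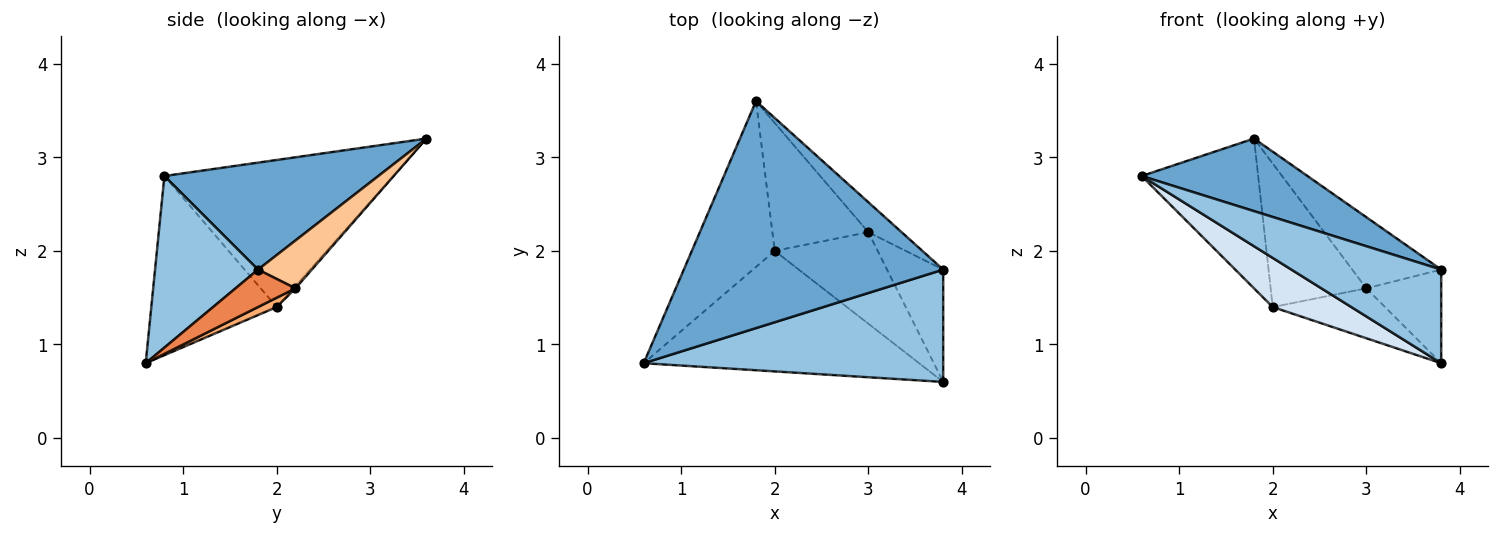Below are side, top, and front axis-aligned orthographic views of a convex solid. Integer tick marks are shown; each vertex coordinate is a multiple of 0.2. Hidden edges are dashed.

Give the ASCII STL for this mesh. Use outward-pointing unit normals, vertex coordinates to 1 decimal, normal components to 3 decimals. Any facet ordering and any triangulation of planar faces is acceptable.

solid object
 facet normal 0.366 -0.283 0.887
  outer loop
   vertex 1.8 3.6 3.2
   vertex 0.6 0.8 2.8
   vertex 3.8 1.8 1.8
  endloop
 endfacet
 facet normal 0.403 -0.586 0.703
  outer loop
   vertex 3.8 0.6 0.8
   vertex 3.8 1.8 1.8
   vertex 0.6 0.8 2.8
  endloop
 endfacet
 facet normal -0.796 0.405 -0.449
  outer loop
   vertex 2.0 2.0 1.4
   vertex 0.6 0.8 2.8
   vertex 1.8 3.6 3.2
  endloop
 endfacet
 facet normal -0.516 -0.323 -0.793
  outer loop
   vertex 2.0 2.0 1.4
   vertex 3.8 0.6 0.8
   vertex 0.6 0.8 2.8
  endloop
 endfacet
 facet normal 0.456 0.570 -0.684
  outer loop
   vertex 3.0 2.2 1.6
   vertex 3.8 1.8 1.8
   vertex 3.8 0.6 0.8
  endloop
 endfacet
 facet normal 0.080 0.477 -0.875
  outer loop
   vertex 3.0 2.2 1.6
   vertex 3.8 0.6 0.8
   vertex 2.0 2.0 1.4
  endloop
 endfacet
 facet normal 0.487 0.805 -0.339
  outer loop
   vertex 3.0 2.2 1.6
   vertex 1.8 3.6 3.2
   vertex 3.8 1.8 1.8
  endloop
 endfacet
 facet normal -0.016 0.746 -0.665
  outer loop
   vertex 3.0 2.2 1.6
   vertex 2.0 2.0 1.4
   vertex 1.8 3.6 3.2
  endloop
 endfacet
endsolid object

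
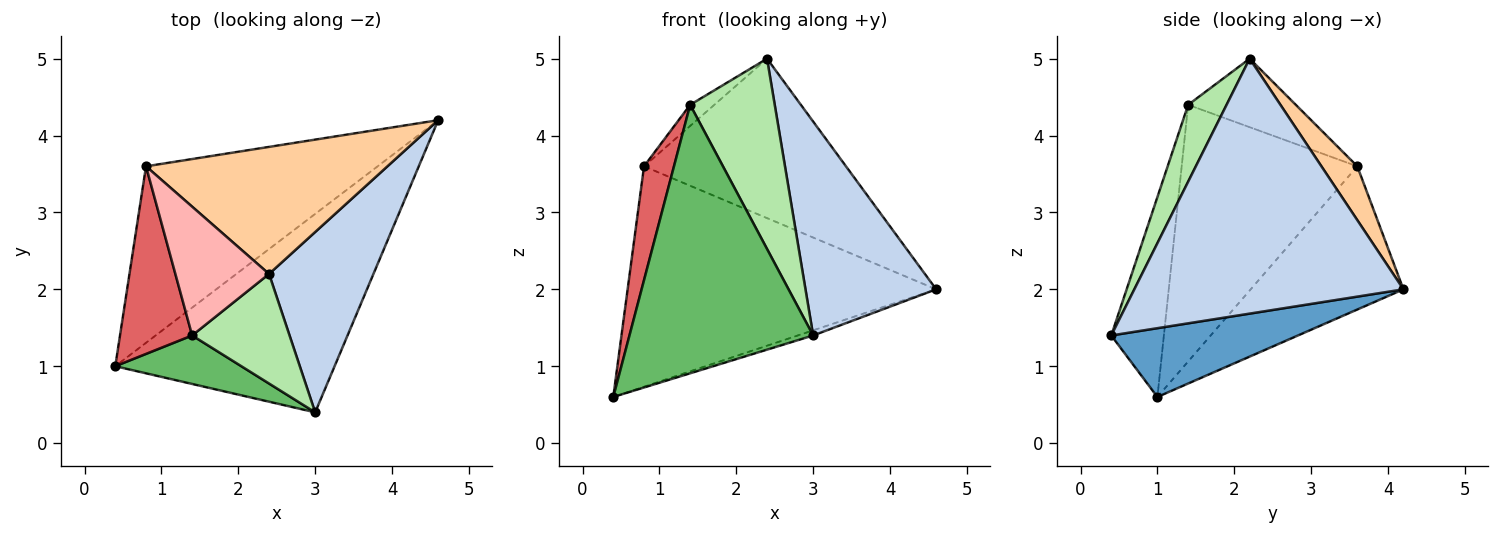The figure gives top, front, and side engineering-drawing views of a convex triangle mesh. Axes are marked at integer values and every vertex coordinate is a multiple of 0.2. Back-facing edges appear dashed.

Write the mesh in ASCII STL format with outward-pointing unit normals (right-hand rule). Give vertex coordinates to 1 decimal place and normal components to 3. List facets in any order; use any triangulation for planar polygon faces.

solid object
 facet normal 0.299 0.025 -0.954
  outer loop
   vertex 3.0 0.4 1.4
   vertex 0.4 1.0 0.6
   vertex 4.6 4.2 2.0
  endloop
 endfacet
 facet normal 0.844 -0.410 0.346
  outer loop
   vertex 2.4 2.2 5.0
   vertex 3.0 0.4 1.4
   vertex 4.6 4.2 2.0
  endloop
 endfacet
 facet normal -0.360 0.728 -0.583
  outer loop
   vertex 0.8 3.6 3.6
   vertex 4.6 4.2 2.0
   vertex 0.4 1.0 0.6
  endloop
 endfacet
 facet normal 0.138 0.775 0.617
  outer loop
   vertex 0.8 3.6 3.6
   vertex 2.4 2.2 5.0
   vertex 4.6 4.2 2.0
  endloop
 endfacet
 facet normal -0.271 -0.947 0.171
  outer loop
   vertex 1.4 1.4 4.4
   vertex 0.4 1.0 0.6
   vertex 3.0 0.4 1.4
  endloop
 endfacet
 facet normal 0.367 -0.806 0.464
  outer loop
   vertex 1.4 1.4 4.4
   vertex 3.0 0.4 1.4
   vertex 2.4 2.2 5.0
  endloop
 endfacet
 facet normal -0.950 -0.162 0.267
  outer loop
   vertex 1.4 1.4 4.4
   vertex 0.8 3.6 3.6
   vertex 0.4 1.0 0.6
  endloop
 endfacet
 facet normal -0.585 0.131 0.800
  outer loop
   vertex 1.4 1.4 4.4
   vertex 2.4 2.2 5.0
   vertex 0.8 3.6 3.6
  endloop
 endfacet
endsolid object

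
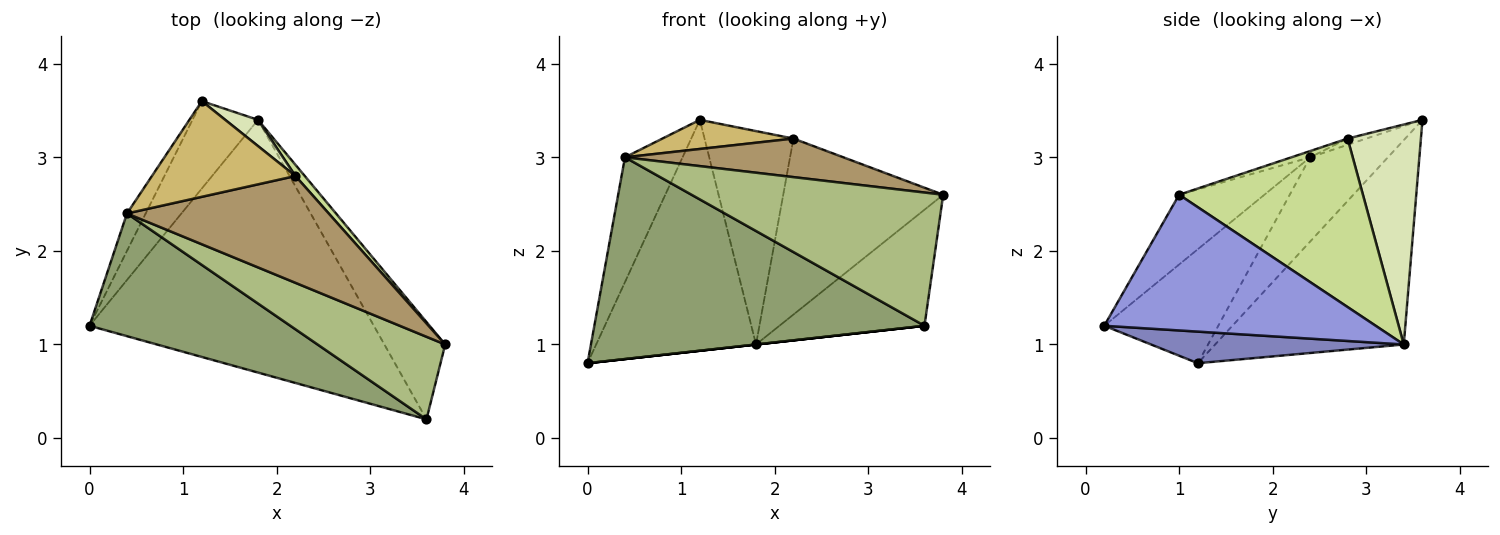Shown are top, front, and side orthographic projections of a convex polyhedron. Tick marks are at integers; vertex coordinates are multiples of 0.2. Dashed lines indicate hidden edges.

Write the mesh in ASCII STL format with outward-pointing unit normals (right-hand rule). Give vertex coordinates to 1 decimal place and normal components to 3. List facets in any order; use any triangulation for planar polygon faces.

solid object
 facet normal -0.741 0.628 -0.238
  outer loop
   vertex 1.8 3.4 1.0
   vertex 0.0 1.2 0.8
   vertex 1.2 3.6 3.4
  endloop
 endfacet
 facet normal 0.110 0.000 -0.994
  outer loop
   vertex 1.8 3.4 1.0
   vertex 3.6 0.2 1.2
   vertex 0.0 1.2 0.8
  endloop
 endfacet
 facet normal 0.820 0.438 -0.368
  outer loop
   vertex 1.8 3.4 1.0
   vertex 3.8 1.0 2.6
   vertex 3.6 0.2 1.2
  endloop
 endfacet
 facet normal -0.791 0.586 -0.176
  outer loop
   vertex 0.4 2.4 3.0
   vertex 1.2 3.6 3.4
   vertex 0.0 1.2 0.8
  endloop
 endfacet
 facet normal -0.283 -0.819 0.498
  outer loop
   vertex 0.4 2.4 3.0
   vertex 0.0 1.2 0.8
   vertex 3.6 0.2 1.2
  endloop
 endfacet
 facet normal -0.277 -0.817 0.506
  outer loop
   vertex 0.4 2.4 3.0
   vertex 3.6 0.2 1.2
   vertex 3.8 1.0 2.6
  endloop
 endfacet
 facet normal 0.754 0.656 0.042
  outer loop
   vertex 2.2 2.8 3.2
   vertex 3.8 1.0 2.6
   vertex 1.8 3.4 1.0
  endloop
 endfacet
 facet normal 0.633 0.768 0.094
  outer loop
   vertex 2.2 2.8 3.2
   vertex 1.8 3.4 1.0
   vertex 1.2 3.6 3.4
  endloop
 endfacet
 facet normal -0.029 -0.339 0.940
  outer loop
   vertex 2.2 2.8 3.2
   vertex 0.4 2.4 3.0
   vertex 3.8 1.0 2.6
  endloop
 endfacet
 facet normal -0.042 -0.291 0.956
  outer loop
   vertex 2.2 2.8 3.2
   vertex 1.2 3.6 3.4
   vertex 0.4 2.4 3.0
  endloop
 endfacet
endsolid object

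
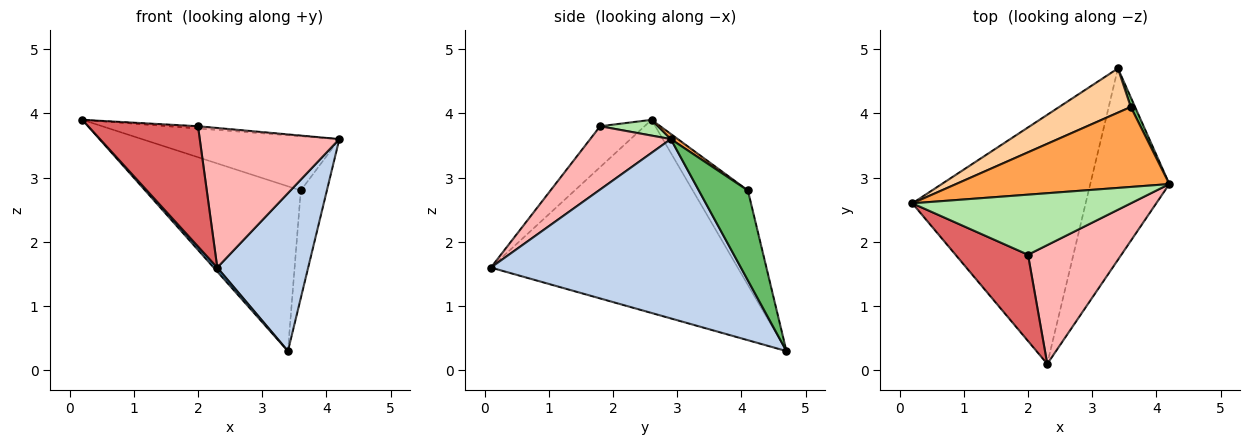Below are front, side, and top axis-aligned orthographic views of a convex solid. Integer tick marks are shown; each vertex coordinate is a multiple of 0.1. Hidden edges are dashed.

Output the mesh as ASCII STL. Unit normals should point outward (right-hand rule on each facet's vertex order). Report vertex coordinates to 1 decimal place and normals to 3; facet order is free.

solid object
 facet normal -0.744 -0.011 -0.668
  outer loop
   vertex 3.4 4.7 0.3
   vertex 2.3 0.1 1.6
   vertex 0.2 2.6 3.9
  endloop
 endfacet
 facet normal 0.868 -0.316 -0.383
  outer loop
   vertex 3.4 4.7 0.3
   vertex 4.2 2.9 3.6
   vertex 2.3 0.1 1.6
  endloop
 endfacet
 facet normal 0.020 0.561 0.827
  outer loop
   vertex 3.6 4.1 2.8
   vertex 0.2 2.6 3.9
   vertex 4.2 2.9 3.6
  endloop
 endfacet
 facet normal -0.324 0.914 0.245
  outer loop
   vertex 3.6 4.1 2.8
   vertex 3.4 4.7 0.3
   vertex 0.2 2.6 3.9
  endloop
 endfacet
 facet normal 0.882 0.469 0.042
  outer loop
   vertex 3.6 4.1 2.8
   vertex 4.2 2.9 3.6
   vertex 3.4 4.7 0.3
  endloop
 endfacet
 facet normal 0.072 0.037 0.997
  outer loop
   vertex 2.0 1.8 3.8
   vertex 4.2 2.9 3.6
   vertex 0.2 2.6 3.9
  endloop
 endfacet
 facet normal -0.312 -0.772 0.554
  outer loop
   vertex 2.0 1.8 3.8
   vertex 0.2 2.6 3.9
   vertex 2.3 0.1 1.6
  endloop
 endfacet
 facet normal 0.402 -0.697 0.593
  outer loop
   vertex 2.0 1.8 3.8
   vertex 2.3 0.1 1.6
   vertex 4.2 2.9 3.6
  endloop
 endfacet
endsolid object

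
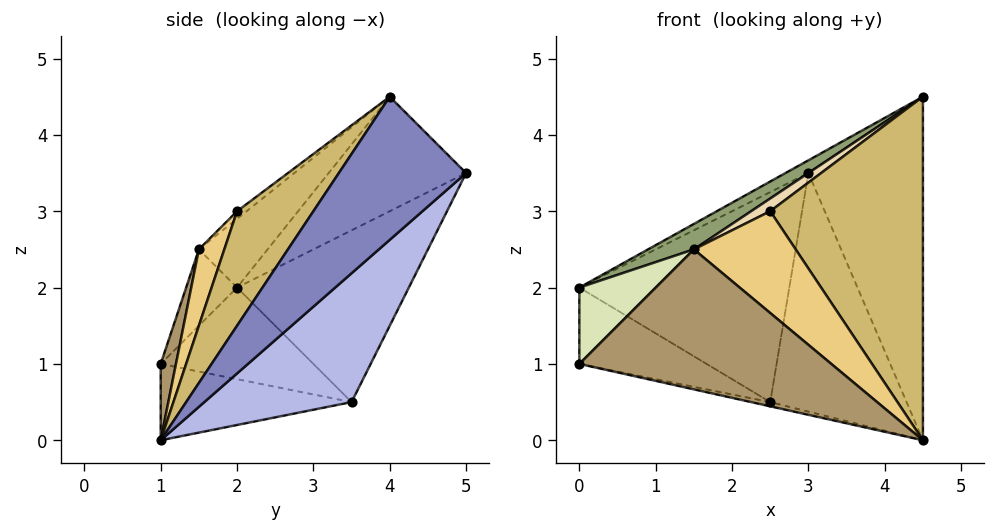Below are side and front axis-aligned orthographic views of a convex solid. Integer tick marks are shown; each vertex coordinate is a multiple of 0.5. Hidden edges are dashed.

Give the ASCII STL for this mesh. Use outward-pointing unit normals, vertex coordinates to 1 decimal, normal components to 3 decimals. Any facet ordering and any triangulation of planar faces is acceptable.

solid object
 facet normal -0.513 0.085 0.854
  outer loop
   vertex 4.5 4.0 4.5
   vertex 3.0 5.0 3.5
   vertex 0.0 2.0 2.0
  endloop
 endfacet
 facet normal 0.679 0.611 -0.407
  outer loop
   vertex 4.5 4.0 4.5
   vertex 4.5 1.0 0.0
   vertex 3.0 5.0 3.5
  endloop
 endfacet
 facet normal -0.610 0.745 -0.271
  outer loop
   vertex 2.5 3.5 0.5
   vertex 0.0 2.0 2.0
   vertex 3.0 5.0 3.5
  endloop
 endfacet
 facet normal 0.666 0.617 -0.419
  outer loop
   vertex 2.5 3.5 0.5
   vertex 3.0 5.0 3.5
   vertex 4.5 1.0 0.0
  endloop
 endfacet
 facet normal -0.381 -0.254 0.889
  outer loop
   vertex 1.5 1.5 2.5
   vertex 4.5 4.0 4.5
   vertex 0.0 2.0 2.0
  endloop
 endfacet
 facet normal -0.647 0.539 -0.539
  outer loop
   vertex 0.0 1.0 1.0
   vertex 0.0 2.0 2.0
   vertex 2.5 3.5 0.5
  endloop
 endfacet
 facet normal -0.217 0.022 -0.976
  outer loop
   vertex 0.0 1.0 1.0
   vertex 2.5 3.5 0.5
   vertex 4.5 1.0 0.0
  endloop
 endfacet
 facet normal -0.426 -0.640 0.640
  outer loop
   vertex 0.0 1.0 1.0
   vertex 1.5 1.5 2.5
   vertex 0.0 2.0 2.0
  endloop
 endfacet
 facet normal 0.058 -0.963 0.263
  outer loop
   vertex 0.0 1.0 1.0
   vertex 4.5 1.0 0.0
   vertex 1.5 1.5 2.5
  endloop
 endfacet
 facet normal 0.384 -0.768 0.512
  outer loop
   vertex 2.5 2.0 3.0
   vertex 4.5 1.0 0.0
   vertex 4.5 4.0 4.5
  endloop
 endfacet
 facet normal 0.218 -0.873 0.436
  outer loop
   vertex 2.5 2.0 3.0
   vertex 1.5 1.5 2.5
   vertex 4.5 1.0 0.0
  endloop
 endfacet
 facet normal -0.218 -0.436 0.873
  outer loop
   vertex 2.5 2.0 3.0
   vertex 4.5 4.0 4.5
   vertex 1.5 1.5 2.5
  endloop
 endfacet
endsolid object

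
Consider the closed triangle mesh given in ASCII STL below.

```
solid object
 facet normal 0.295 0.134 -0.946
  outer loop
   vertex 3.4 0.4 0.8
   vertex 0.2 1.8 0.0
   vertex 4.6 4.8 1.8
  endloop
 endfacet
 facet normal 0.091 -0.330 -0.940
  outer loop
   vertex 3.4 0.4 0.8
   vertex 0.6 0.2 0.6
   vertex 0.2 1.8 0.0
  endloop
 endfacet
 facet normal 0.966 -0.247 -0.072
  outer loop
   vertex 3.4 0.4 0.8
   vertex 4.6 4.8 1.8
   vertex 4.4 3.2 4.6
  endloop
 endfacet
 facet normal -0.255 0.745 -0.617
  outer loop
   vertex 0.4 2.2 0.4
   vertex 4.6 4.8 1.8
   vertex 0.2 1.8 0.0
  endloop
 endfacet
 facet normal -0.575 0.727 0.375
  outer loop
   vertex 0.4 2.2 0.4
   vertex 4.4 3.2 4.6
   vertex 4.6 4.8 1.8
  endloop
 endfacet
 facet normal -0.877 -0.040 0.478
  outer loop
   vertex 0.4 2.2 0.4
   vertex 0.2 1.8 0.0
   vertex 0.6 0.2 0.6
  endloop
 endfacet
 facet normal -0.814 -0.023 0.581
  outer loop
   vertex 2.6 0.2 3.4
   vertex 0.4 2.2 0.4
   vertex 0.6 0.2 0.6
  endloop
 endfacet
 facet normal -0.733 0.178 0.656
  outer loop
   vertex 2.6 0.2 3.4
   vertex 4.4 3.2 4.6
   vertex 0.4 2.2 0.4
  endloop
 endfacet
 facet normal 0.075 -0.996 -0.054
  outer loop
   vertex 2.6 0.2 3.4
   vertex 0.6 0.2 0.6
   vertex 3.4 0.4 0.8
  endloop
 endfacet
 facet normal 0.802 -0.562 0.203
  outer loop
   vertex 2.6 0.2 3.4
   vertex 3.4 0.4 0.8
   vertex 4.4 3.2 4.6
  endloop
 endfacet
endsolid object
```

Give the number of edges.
15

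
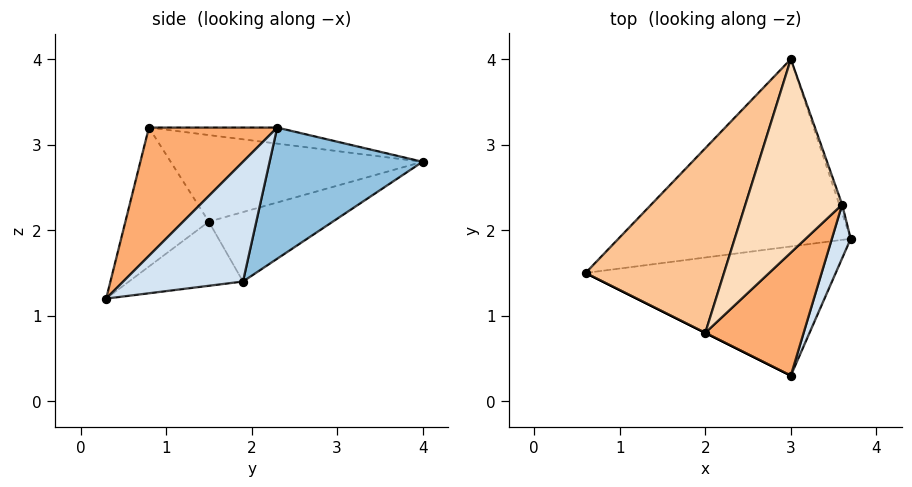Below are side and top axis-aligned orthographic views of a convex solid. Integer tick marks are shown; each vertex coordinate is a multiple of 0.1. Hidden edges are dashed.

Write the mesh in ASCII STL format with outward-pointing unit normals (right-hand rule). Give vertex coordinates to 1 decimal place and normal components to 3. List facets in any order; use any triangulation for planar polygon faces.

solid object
 facet normal -0.252 0.477 -0.842
  outer loop
   vertex 3.0 4.0 2.8
   vertex 3.7 1.9 1.4
   vertex 0.6 1.5 2.1
  endloop
 endfacet
 facet normal 0.944 0.328 -0.021
  outer loop
   vertex 3.6 2.3 3.2
   vertex 3.7 1.9 1.4
   vertex 3.0 4.0 2.8
  endloop
 endfacet
 facet normal -0.242 0.224 -0.944
  outer loop
   vertex 3.0 0.3 1.2
   vertex 0.6 1.5 2.1
   vertex 3.7 1.9 1.4
  endloop
 endfacet
 facet normal 0.900 -0.412 0.141
  outer loop
   vertex 3.0 0.3 1.2
   vertex 3.7 1.9 1.4
   vertex 3.6 2.3 3.2
  endloop
 endfacet
 facet normal -0.447 -0.894 0.000
  outer loop
   vertex 2.0 0.8 3.2
   vertex 0.6 1.5 2.1
   vertex 3.0 0.3 1.2
  endloop
 endfacet
 facet normal 0.606 -0.646 0.464
  outer loop
   vertex 2.0 0.8 3.2
   vertex 3.0 0.3 1.2
   vertex 3.6 2.3 3.2
  endloop
 endfacet
 facet normal -0.512 0.262 0.818
  outer loop
   vertex 2.0 0.8 3.2
   vertex 3.0 4.0 2.8
   vertex 0.6 1.5 2.1
  endloop
 endfacet
 facet normal -0.161 0.172 0.972
  outer loop
   vertex 2.0 0.8 3.2
   vertex 3.6 2.3 3.2
   vertex 3.0 4.0 2.8
  endloop
 endfacet
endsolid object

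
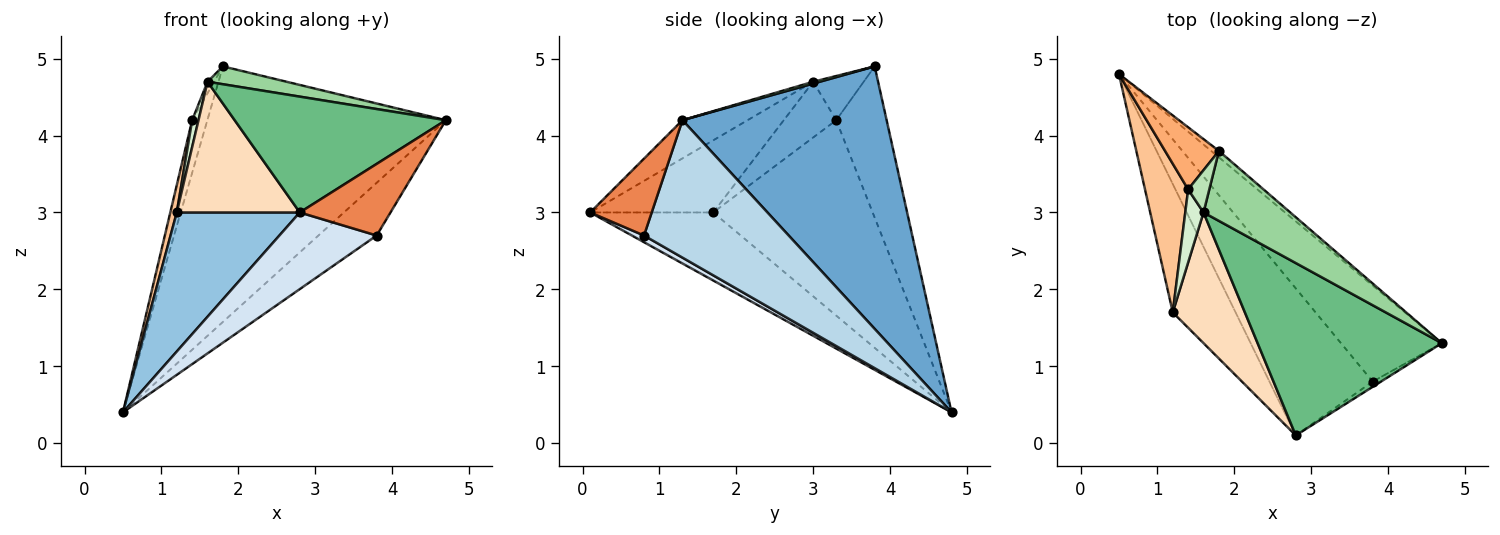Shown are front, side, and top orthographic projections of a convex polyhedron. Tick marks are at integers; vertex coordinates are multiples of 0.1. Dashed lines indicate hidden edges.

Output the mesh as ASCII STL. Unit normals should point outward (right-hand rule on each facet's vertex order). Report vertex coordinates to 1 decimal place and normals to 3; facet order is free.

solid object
 facet normal 0.650 0.760 -0.019
  outer loop
   vertex 1.8 3.8 4.9
   vertex 4.7 1.3 4.2
   vertex 0.5 4.8 0.4
  endloop
 endfacet
 facet normal -0.592 -0.592 -0.547
  outer loop
   vertex 1.2 1.7 3.0
   vertex 0.5 4.8 0.4
   vertex 2.8 0.1 3.0
  endloop
 endfacet
 facet normal 0.767 0.309 -0.563
  outer loop
   vertex 3.8 0.8 2.7
   vertex 0.5 4.8 0.4
   vertex 4.7 1.3 4.2
  endloop
 endfacet
 facet normal 0.058 -0.462 -0.885
  outer loop
   vertex 3.8 0.8 2.7
   vertex 2.8 0.1 3.0
   vertex 0.5 4.8 0.4
  endloop
 endfacet
 facet normal 0.560 -0.826 -0.061
  outer loop
   vertex 3.8 0.8 2.7
   vertex 4.7 1.3 4.2
   vertex 2.8 0.1 3.0
  endloop
 endfacet
 facet normal -0.906 0.273 0.323
  outer loop
   vertex 1.4 3.3 4.2
   vertex 1.8 3.8 4.9
   vertex 0.5 4.8 0.4
  endloop
 endfacet
 facet normal -0.976 -0.040 0.215
  outer loop
   vertex 1.4 3.3 4.2
   vertex 0.5 4.8 0.4
   vertex 1.2 1.7 3.0
  endloop
 endfacet
 facet normal -0.577 -0.577 0.577
  outer loop
   vertex 1.6 3.0 4.7
   vertex 1.2 1.7 3.0
   vertex 2.8 0.1 3.0
  endloop
 endfacet
 facet normal -0.169 -0.550 0.818
  outer loop
   vertex 1.6 3.0 4.7
   vertex 2.8 0.1 3.0
   vertex 4.7 1.3 4.2
  endloop
 endfacet
 facet normal 0.021 -0.247 0.969
  outer loop
   vertex 1.6 3.0 4.7
   vertex 4.7 1.3 4.2
   vertex 1.8 3.8 4.9
  endloop
 endfacet
 facet normal -0.896 0.117 0.428
  outer loop
   vertex 1.6 3.0 4.7
   vertex 1.8 3.8 4.9
   vertex 1.4 3.3 4.2
  endloop
 endfacet
 facet normal -0.944 -0.114 0.309
  outer loop
   vertex 1.6 3.0 4.7
   vertex 1.4 3.3 4.2
   vertex 1.2 1.7 3.0
  endloop
 endfacet
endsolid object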